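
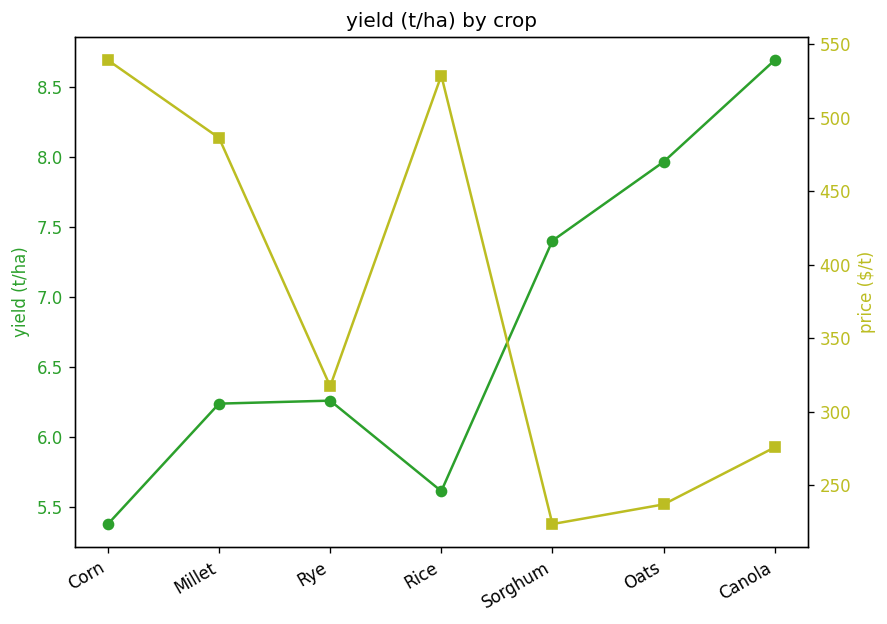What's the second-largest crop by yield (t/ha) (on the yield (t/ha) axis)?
Top 3 (on the yield (t/ha) axis): Canola ≈ 8.5, Oats ≈ 8.0, Sorghum ≈ 7.5.

Oats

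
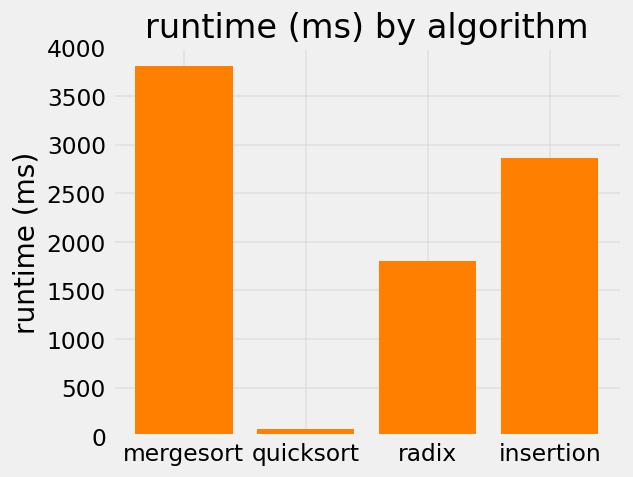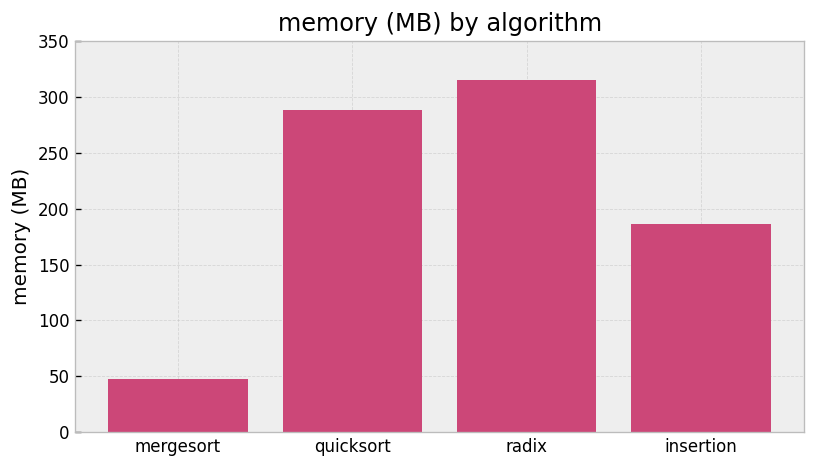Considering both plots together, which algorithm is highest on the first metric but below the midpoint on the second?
Chart 2 median memory (MB) ≈ 250; below-median algorithms: mergesort, insertion. Among those, mergesort has the highest runtime (ms) (≈ 4000).

mergesort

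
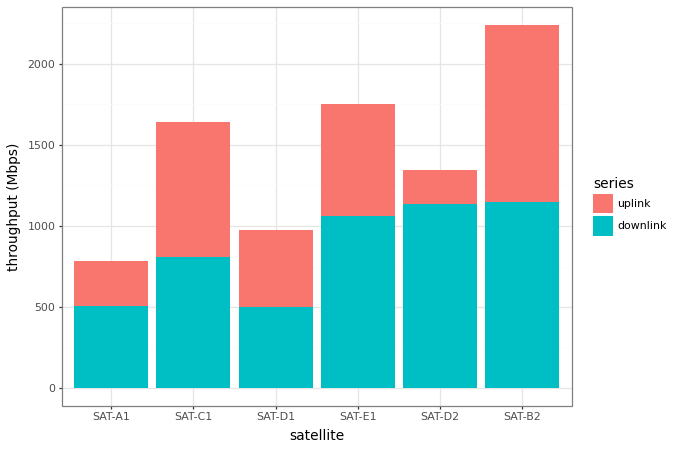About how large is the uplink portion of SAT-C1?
uplink top ≈ 1600, bottom ≈ 800; segment ≈ 800.

≈ 800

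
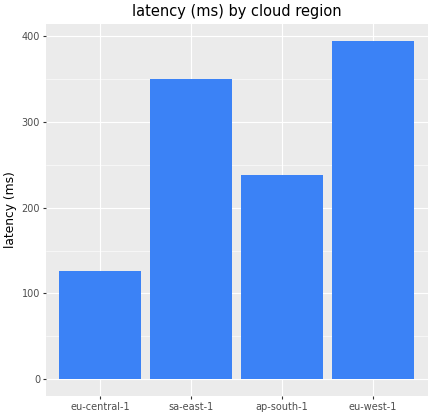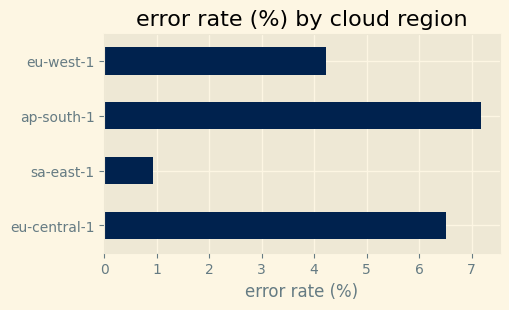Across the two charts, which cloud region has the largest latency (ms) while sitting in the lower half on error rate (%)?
eu-west-1

Chart 2 median error rate (%) ≈ 5; below-median cloud regions: sa-east-1, eu-west-1. Among those, eu-west-1 has the highest latency (ms) (≈ 400).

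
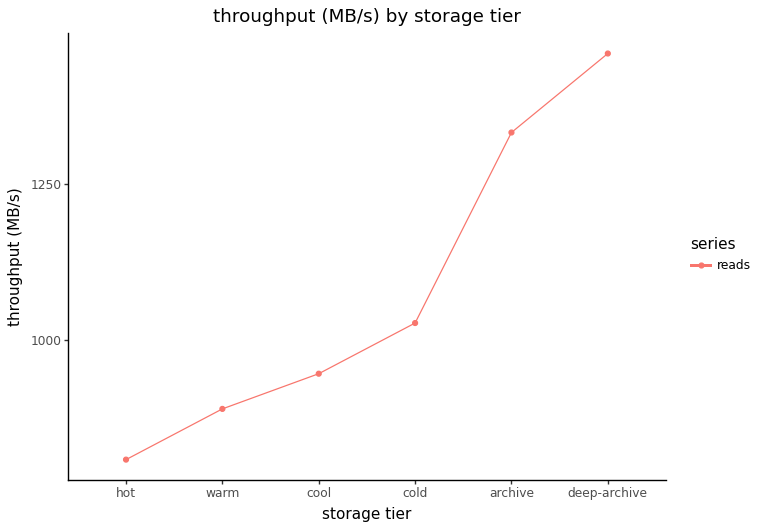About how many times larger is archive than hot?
≈ 1.62×

archive ≈ 1300, hot ≈ 800; 1300/800 ≈ 1.62.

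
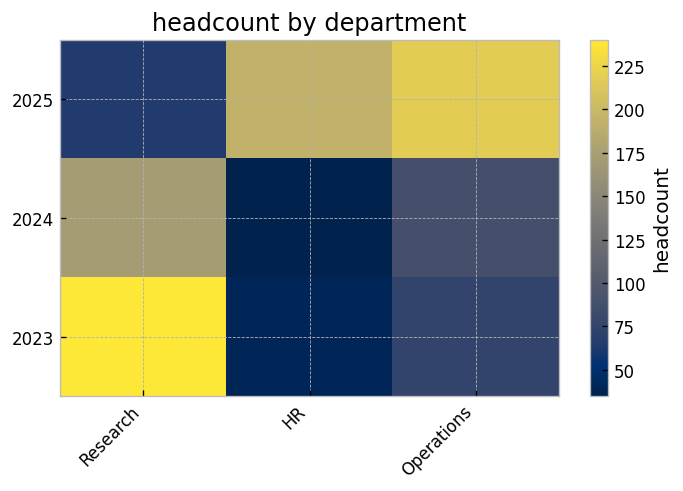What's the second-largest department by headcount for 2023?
Operations

Top 3 for 2023: Research ≈ 240, Operations ≈ 80, HR ≈ 40.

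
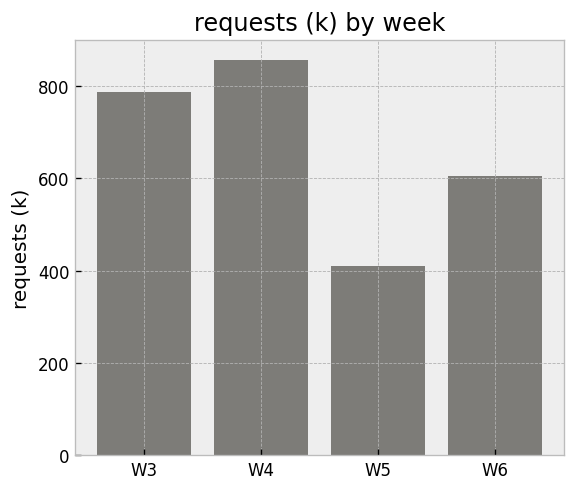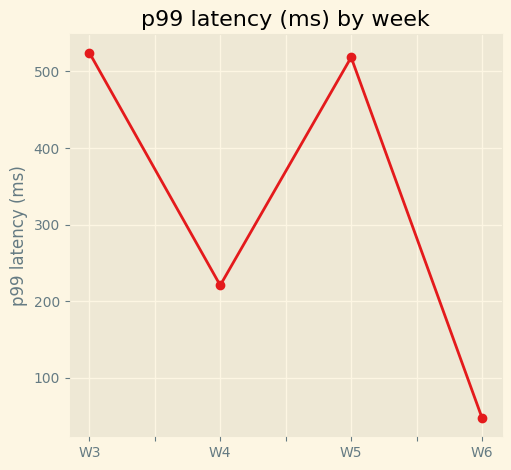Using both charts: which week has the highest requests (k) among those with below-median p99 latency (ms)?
Chart 2 median p99 latency (ms) ≈ 350; below-median weeks: W4, W6. Among those, W4 has the highest requests (k) (≈ 900).

W4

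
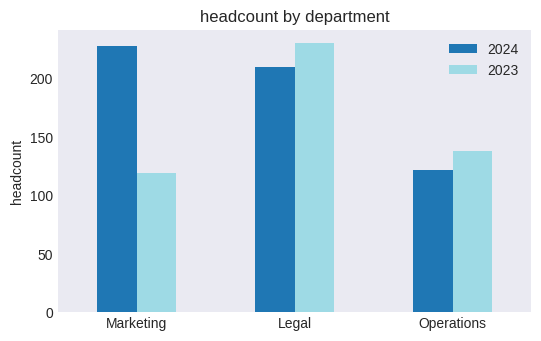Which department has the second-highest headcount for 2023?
Operations

Top 3 for 2023: Legal ≈ 240, Operations ≈ 140, Marketing ≈ 120.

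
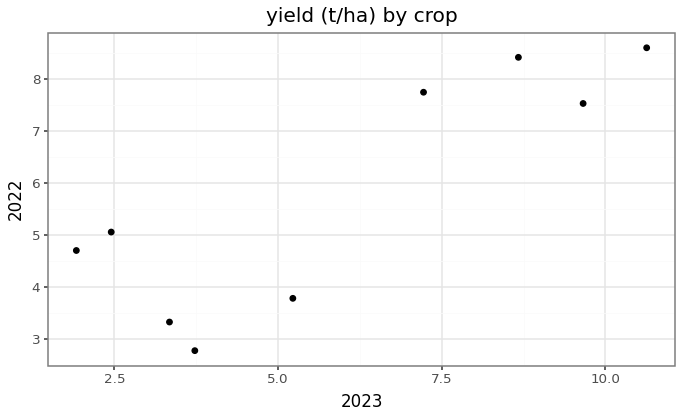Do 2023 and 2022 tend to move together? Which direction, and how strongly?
positive, strong

Points are positively correlated; strong (|r| ≈ 0.8).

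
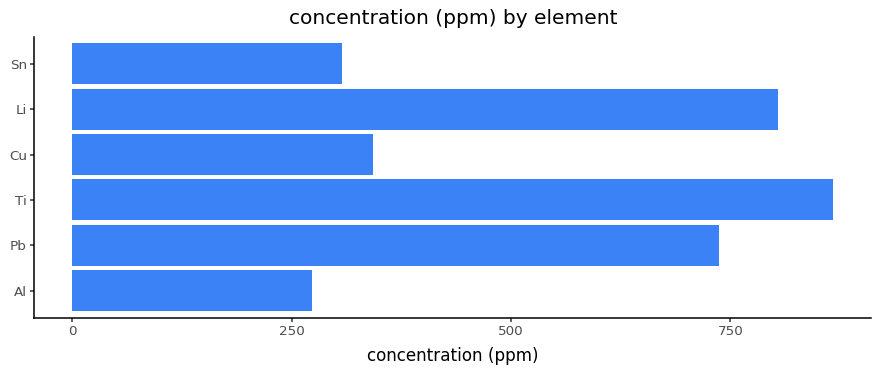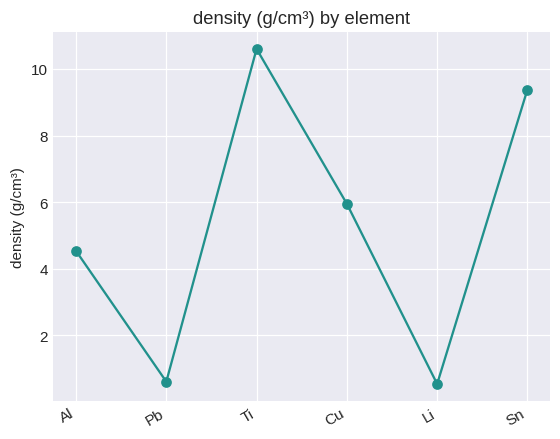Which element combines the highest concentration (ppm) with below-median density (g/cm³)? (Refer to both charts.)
Chart 2 median density (g/cm³) ≈ 5; below-median elements: Al, Pb, Li. Among those, Li has the highest concentration (ppm) (≈ 800).

Li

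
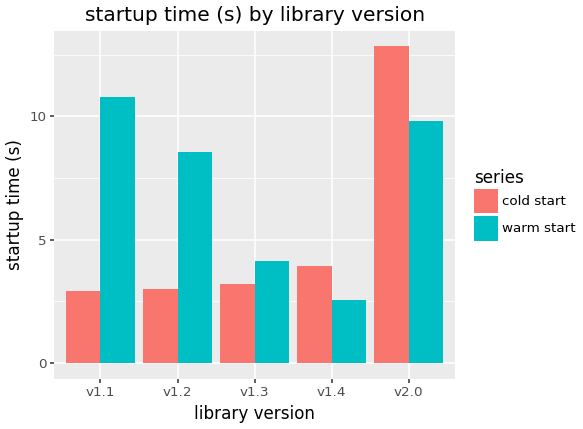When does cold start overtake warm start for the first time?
v1.3: cold start ≈ 4 vs warm start ≈ 4 (not yet); v1.4: cold start ≈ 4 vs warm start ≈ 2 (first crossover).

v1.4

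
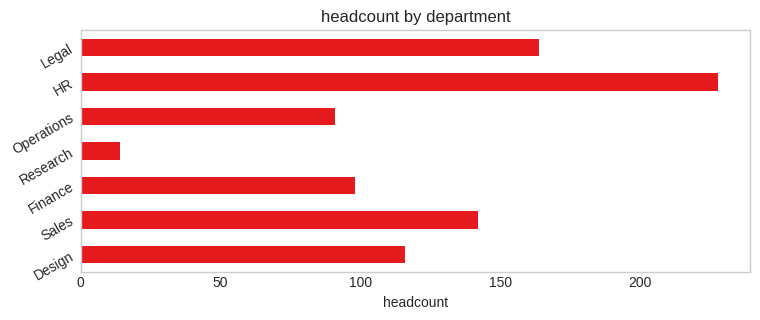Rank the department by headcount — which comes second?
Top 3: HR ≈ 220, Legal ≈ 160, Sales ≈ 140.

Legal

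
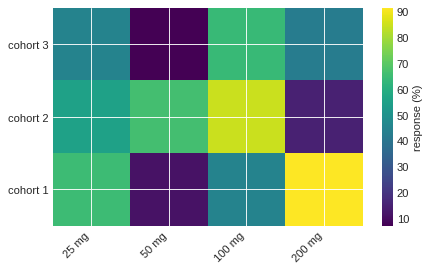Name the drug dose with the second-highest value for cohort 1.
25 mg

Top 3 for cohort 1: 200 mg ≈ 90, 25 mg ≈ 60, 100 mg ≈ 40.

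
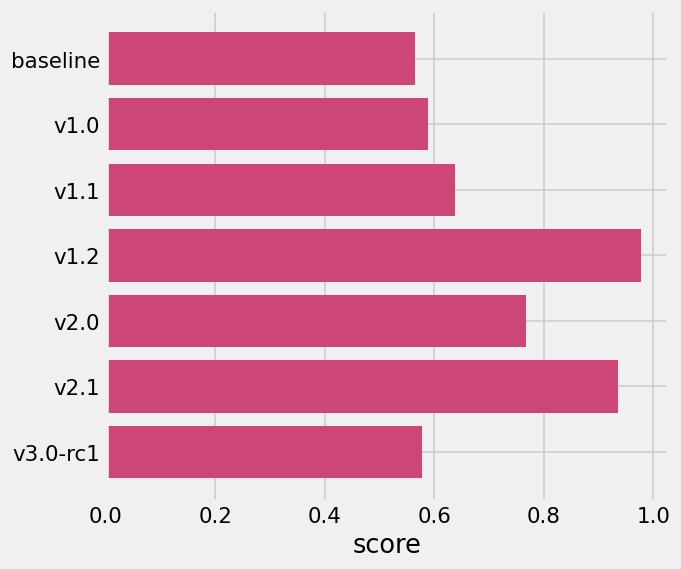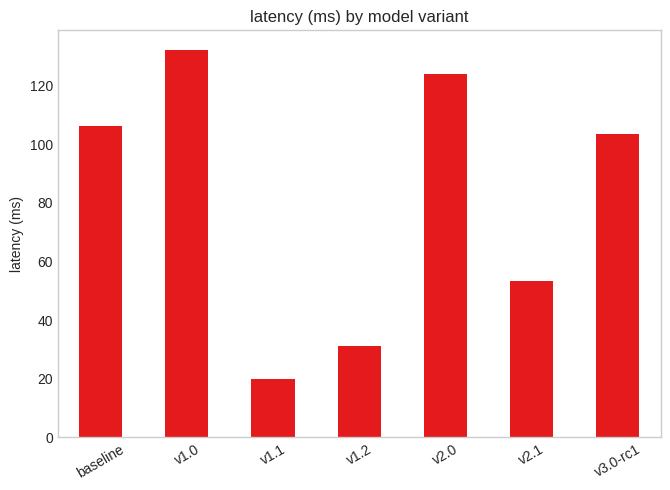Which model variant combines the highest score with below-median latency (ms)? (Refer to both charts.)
Chart 2 median latency (ms) ≈ 100; below-median model variants: v1.1, v1.2, v2.1. Among those, v1.2 has the highest score (≈ 1).

v1.2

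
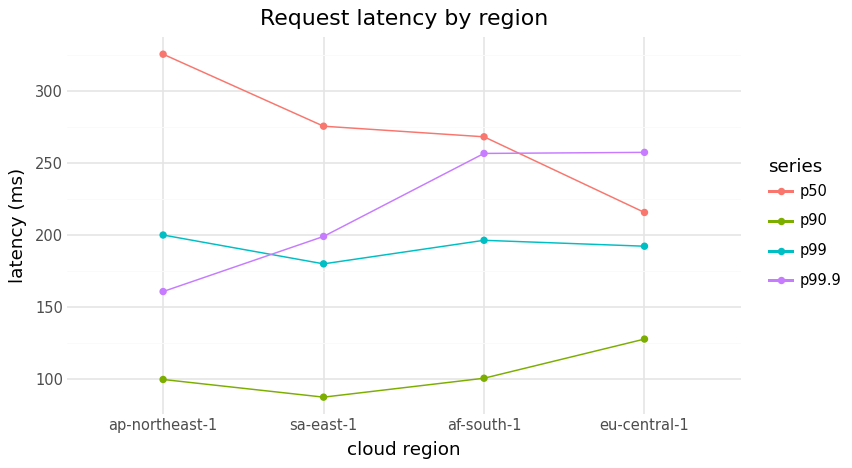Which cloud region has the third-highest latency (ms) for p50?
af-south-1

Top 4 for p50: ap-northeast-1 ≈ 320, sa-east-1 ≈ 280, af-south-1 ≈ 260, eu-central-1 ≈ 220.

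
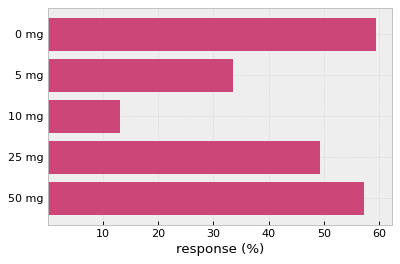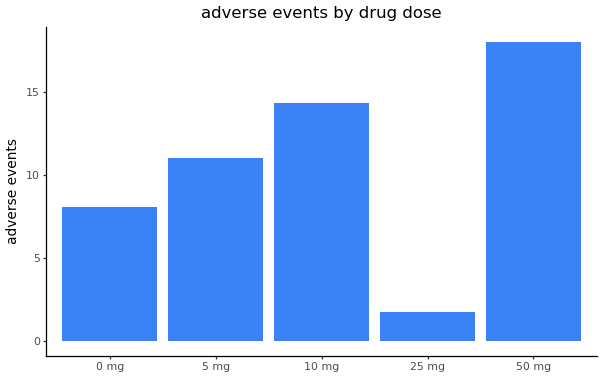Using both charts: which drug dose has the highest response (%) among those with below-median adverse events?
Chart 2 median adverse events ≈ 10; below-median drug doses: 0 mg, 25 mg. Among those, 0 mg has the highest response (%) (≈ 60).

0 mg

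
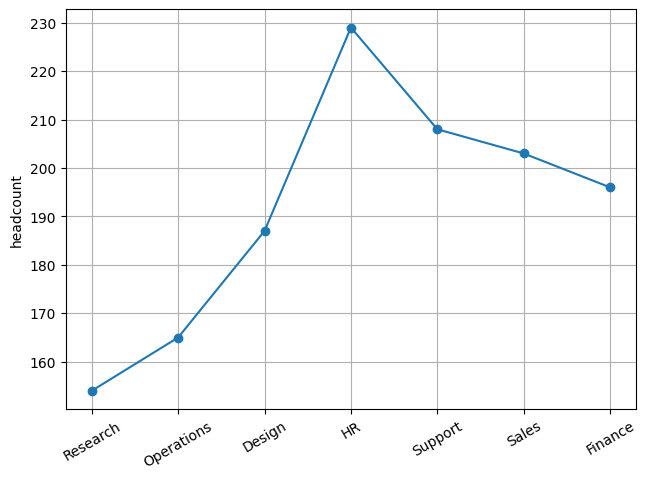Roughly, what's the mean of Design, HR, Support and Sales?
≈ 208

(190 + 230 + 210 + 200) / 4 ≈ 208.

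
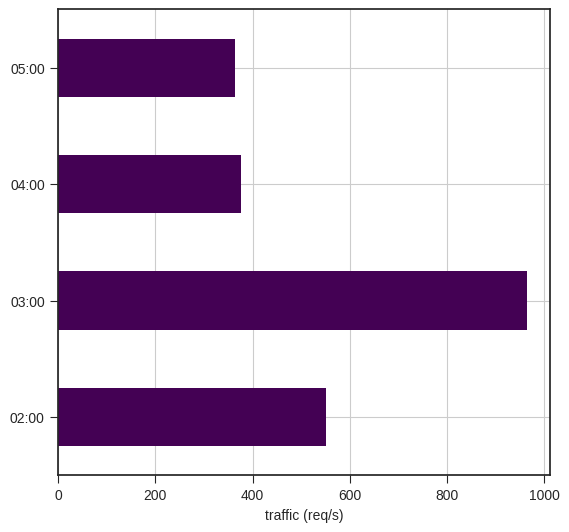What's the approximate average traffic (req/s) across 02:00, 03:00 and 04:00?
≈ 667

(600 + 1000 + 400) / 3 ≈ 667.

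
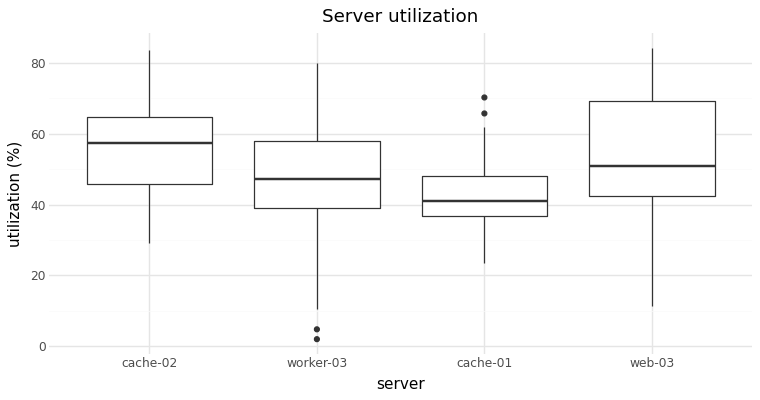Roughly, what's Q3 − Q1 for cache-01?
Q3 ≈ 48, Q1 ≈ 36; IQR ≈ 12.

≈ 12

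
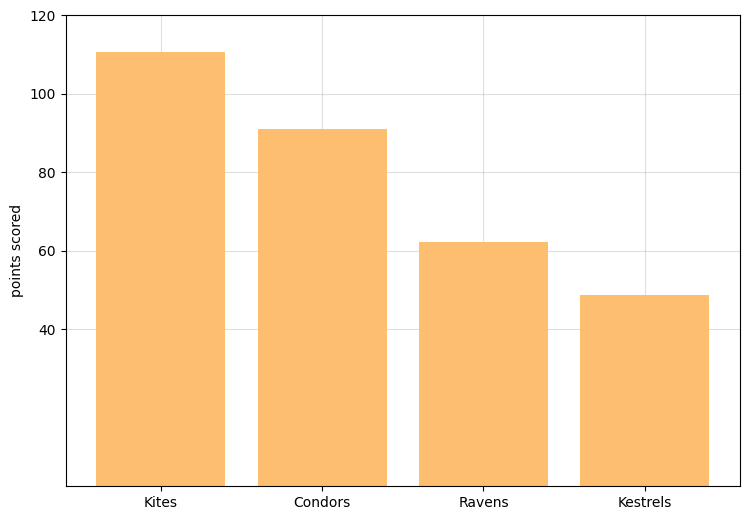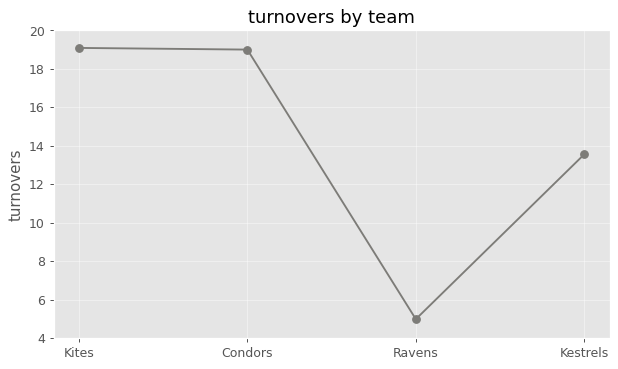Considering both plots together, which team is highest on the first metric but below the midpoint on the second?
Ravens

Chart 2 median turnovers ≈ 16; below-median teams: Ravens, Kestrels. Among those, Ravens has the highest points scored (≈ 60).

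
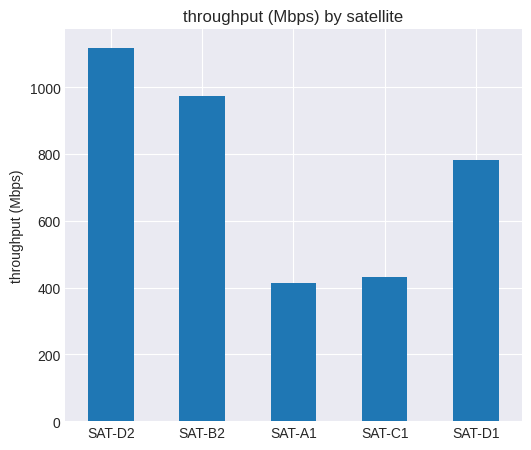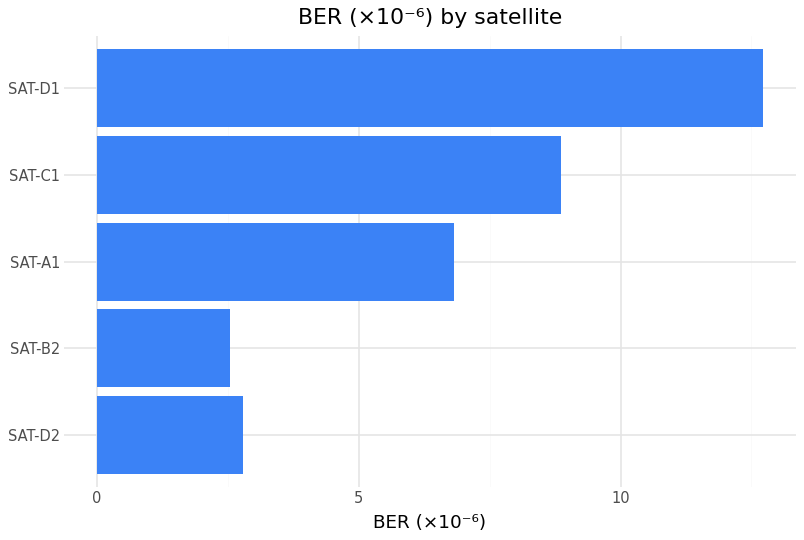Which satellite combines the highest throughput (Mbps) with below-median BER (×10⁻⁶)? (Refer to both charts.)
SAT-D2

Chart 2 median BER (×10⁻⁶) ≈ 6; below-median satellites: SAT-D2, SAT-B2. Among those, SAT-D2 has the highest throughput (Mbps) (≈ 1200).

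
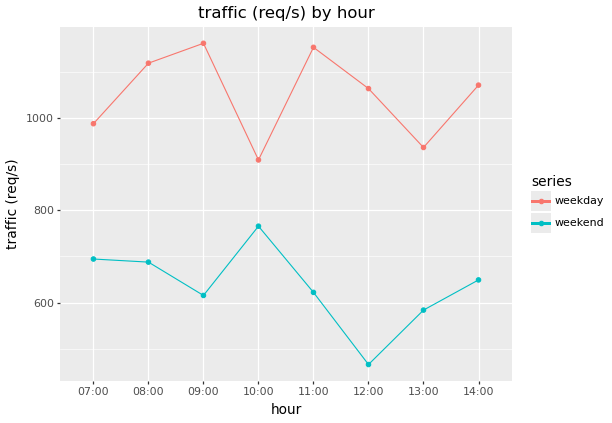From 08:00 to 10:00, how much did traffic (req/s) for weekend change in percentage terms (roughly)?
08:00 ≈ 700, 10:00 ≈ 800; (800 − 700) / 700 ≈ +14.3%.

≈ +14.3%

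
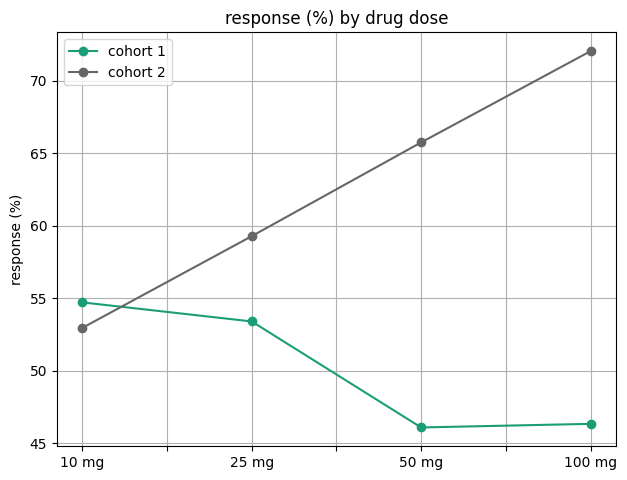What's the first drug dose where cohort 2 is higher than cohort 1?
25 mg

10 mg: cohort 2 ≈ 55 vs cohort 1 ≈ 55 (not yet); 25 mg: cohort 2 ≈ 60 vs cohort 1 ≈ 55 (first crossover).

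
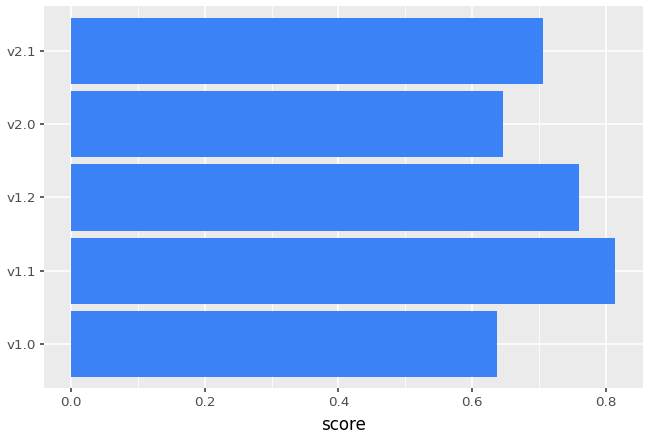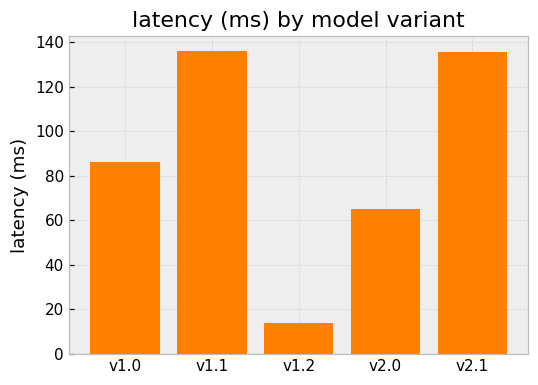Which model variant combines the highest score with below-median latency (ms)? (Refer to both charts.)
Chart 2 median latency (ms) ≈ 80; below-median model variants: v1.2, v2.0. Among those, v1.2 has the highest score (≈ 0.8).

v1.2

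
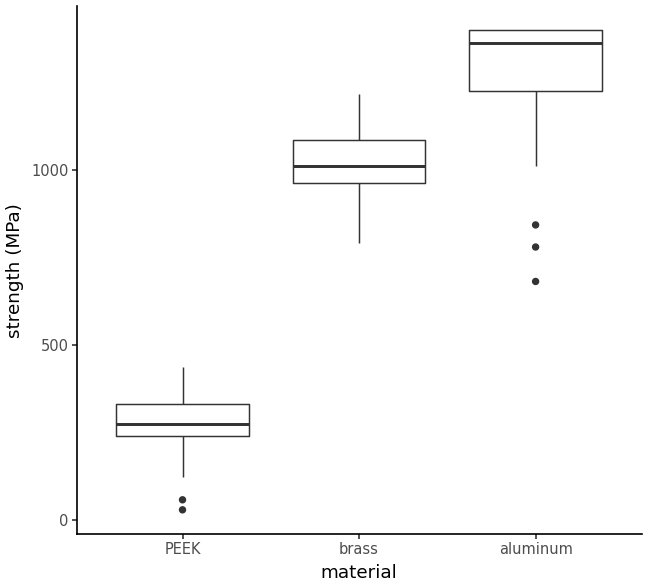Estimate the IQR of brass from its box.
Q3 ≈ 1100, Q1 ≈ 1000; IQR ≈ 100.

≈ 100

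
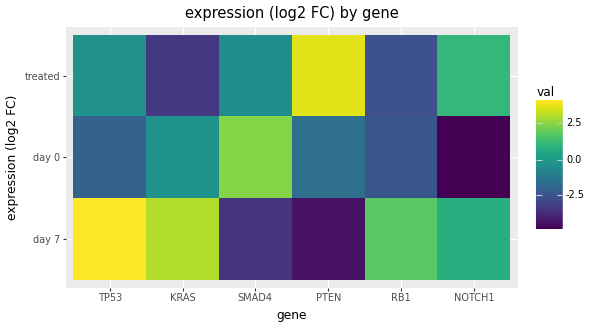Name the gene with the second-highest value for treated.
NOTCH1

Top 3 for treated: PTEN ≈ 4, NOTCH1 ≈ 1, TP53 ≈ 0.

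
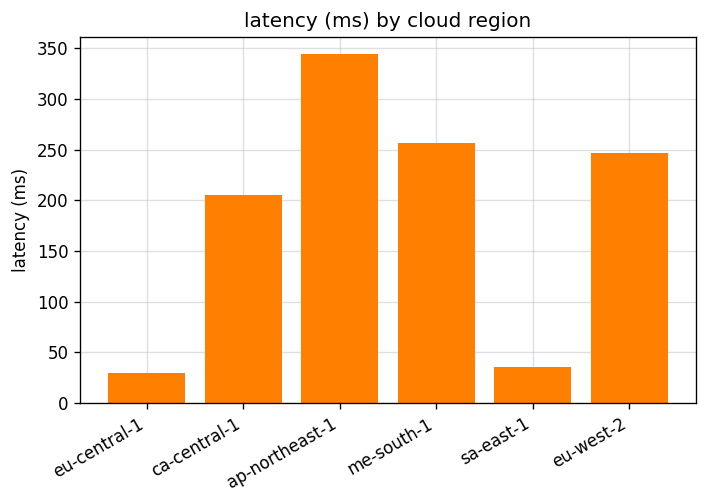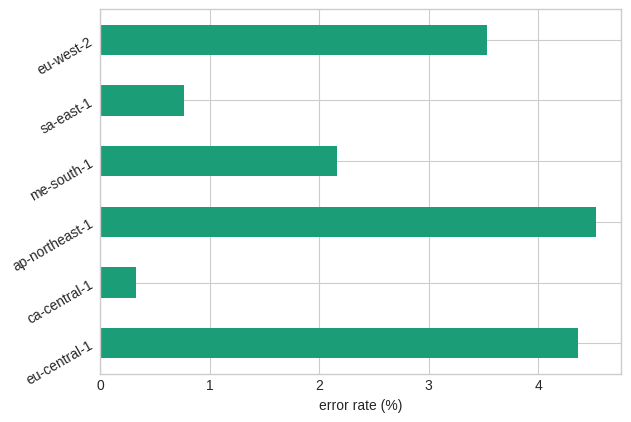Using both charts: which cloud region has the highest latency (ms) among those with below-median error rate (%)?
me-south-1

Chart 2 median error rate (%) ≈ 3; below-median cloud regions: ca-central-1, me-south-1, sa-east-1. Among those, me-south-1 has the highest latency (ms) (≈ 250).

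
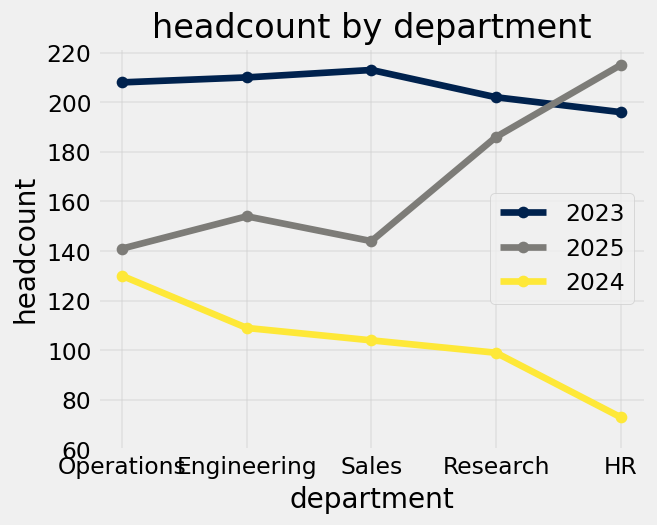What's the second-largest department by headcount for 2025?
Top 3 for 2025: HR ≈ 220, Research ≈ 180, Engineering ≈ 160.

Research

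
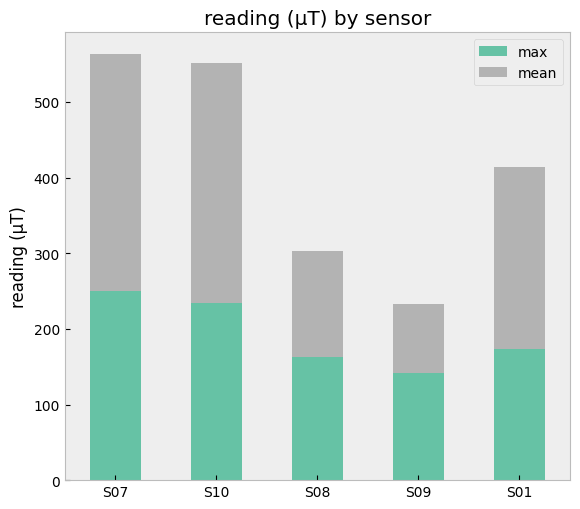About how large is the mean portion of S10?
mean top ≈ 550, bottom ≈ 250; segment ≈ 300.

≈ 300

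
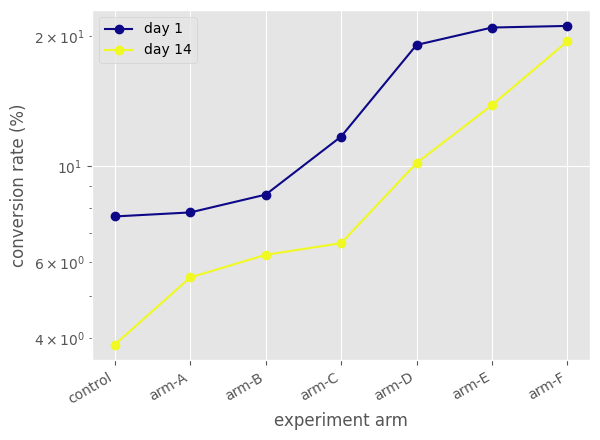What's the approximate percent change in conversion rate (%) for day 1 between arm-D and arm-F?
arm-D ≈ 20, arm-F ≈ 22; (22 − 20) / 20 ≈ +10%.

≈ +10%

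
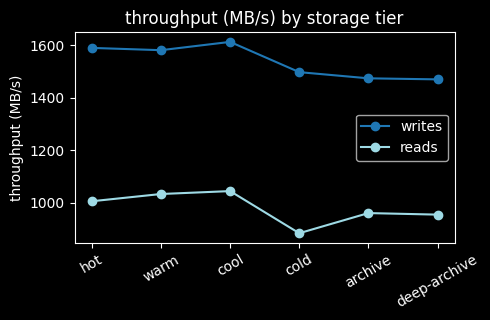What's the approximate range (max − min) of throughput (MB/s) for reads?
≈ 100

Max cool ≈ 1000, min cold ≈ 900; range ≈ 100.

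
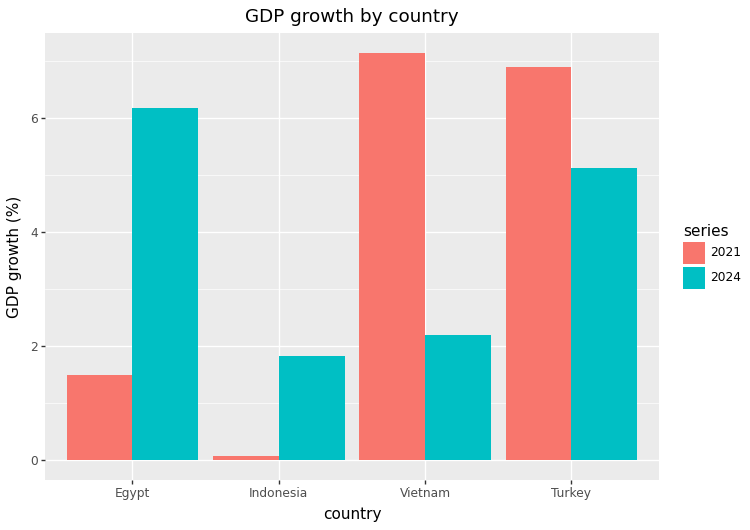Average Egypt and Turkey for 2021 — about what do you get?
≈ 4

(1 + 7) / 2 ≈ 4.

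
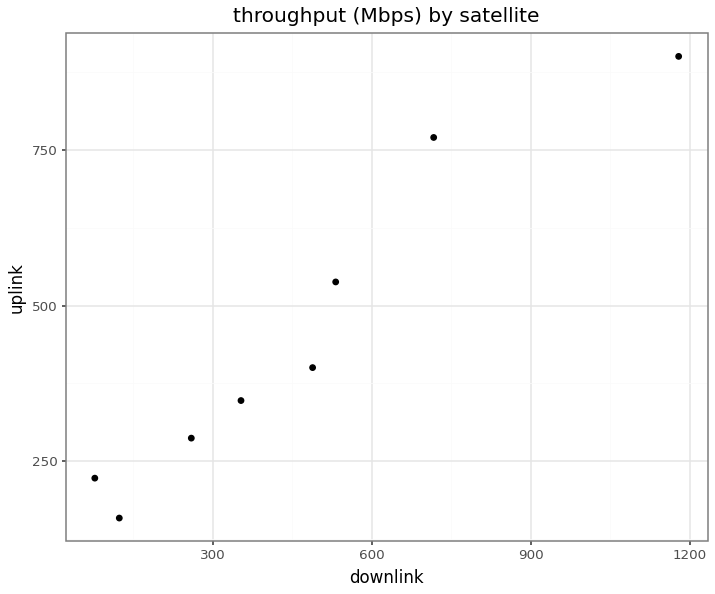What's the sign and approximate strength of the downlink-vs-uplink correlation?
Points are positively correlated; strong (|r| ≈ 1.0).

positive, strong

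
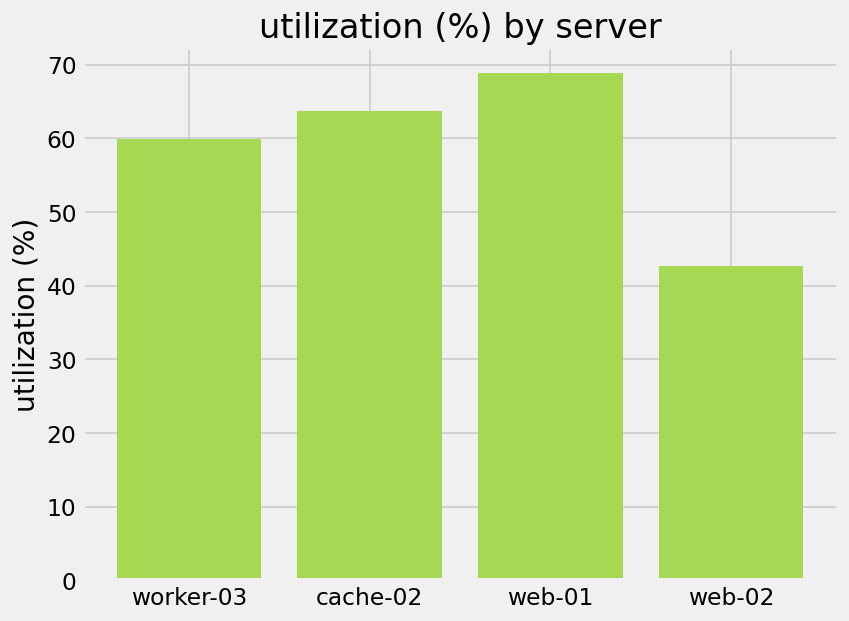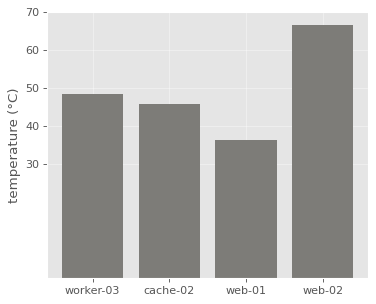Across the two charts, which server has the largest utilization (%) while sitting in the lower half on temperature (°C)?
web-01

Chart 2 median temperature (°C) ≈ 50; below-median servers: cache-02, web-01. Among those, web-01 has the highest utilization (%) (≈ 70).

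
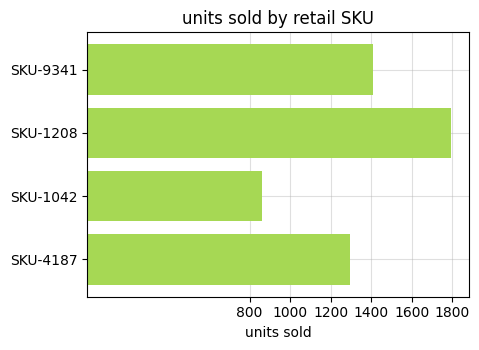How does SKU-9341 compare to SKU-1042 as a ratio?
SKU-9341 ≈ 1400, SKU-1042 ≈ 800; 1400/800 ≈ 1.75.

≈ 1.75×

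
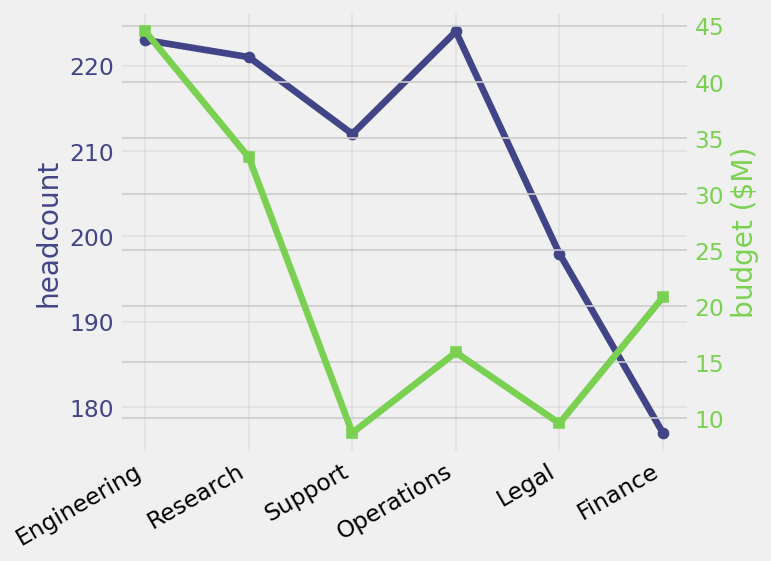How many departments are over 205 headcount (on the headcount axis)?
4

Above 205: Engineering, Research, Support, Operations.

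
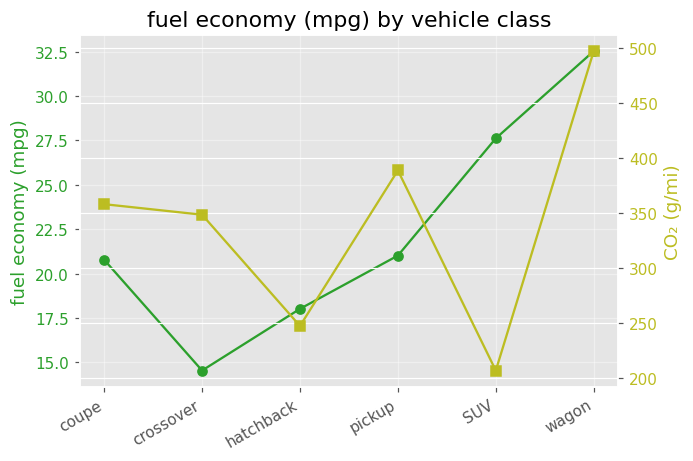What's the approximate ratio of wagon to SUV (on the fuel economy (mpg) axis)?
≈ 1.14×

wagon ≈ 32, SUV ≈ 28; 32/28 ≈ 1.14.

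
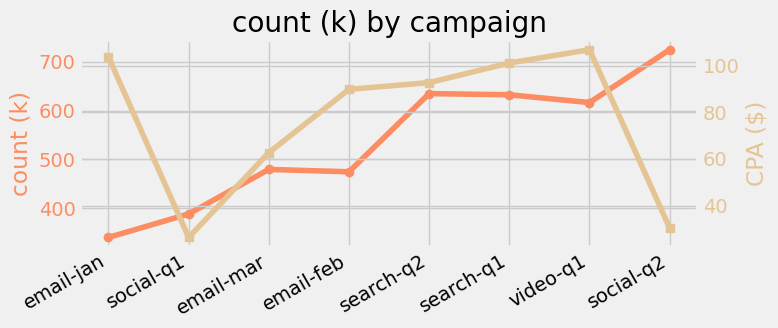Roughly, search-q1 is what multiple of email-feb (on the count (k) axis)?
≈ 1.44×

search-q1 ≈ 650, email-feb ≈ 450; 650/450 ≈ 1.44.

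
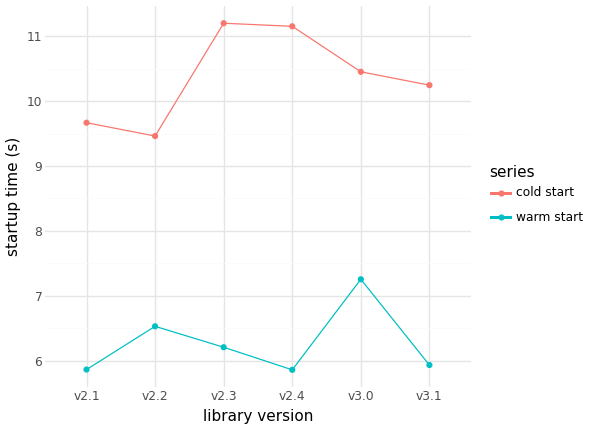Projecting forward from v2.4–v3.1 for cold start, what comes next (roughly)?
Last three: 11.0, 10.5, 10.0 → slope ≈ -0.5/step → next ≈ 9.5.

≈ 9.5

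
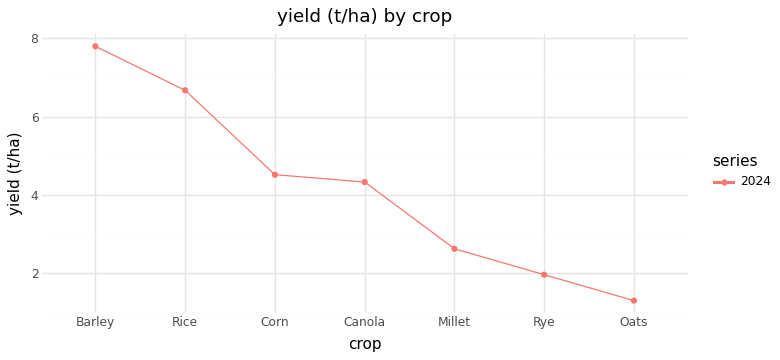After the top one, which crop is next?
Top 3: Barley ≈ 8, Rice ≈ 7, Corn ≈ 5.

Rice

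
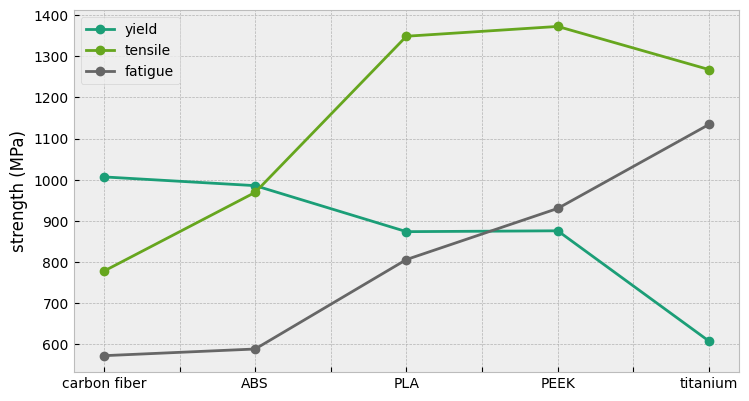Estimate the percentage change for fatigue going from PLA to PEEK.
≈ +12.5%

PLA ≈ 800, PEEK ≈ 900; (900 − 800) / 800 ≈ +12.5%.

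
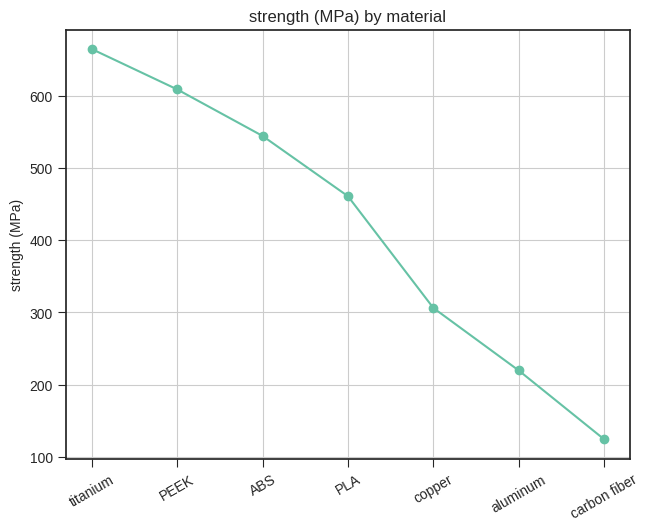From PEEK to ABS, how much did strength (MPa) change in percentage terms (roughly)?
PEEK ≈ 600, ABS ≈ 550; (550 − 600) / 600 ≈ -8.3%.

≈ -8.3%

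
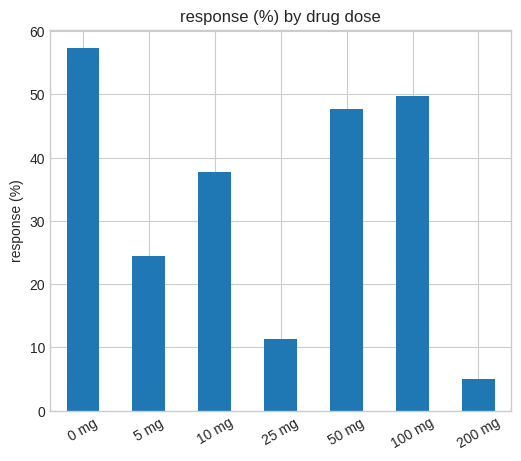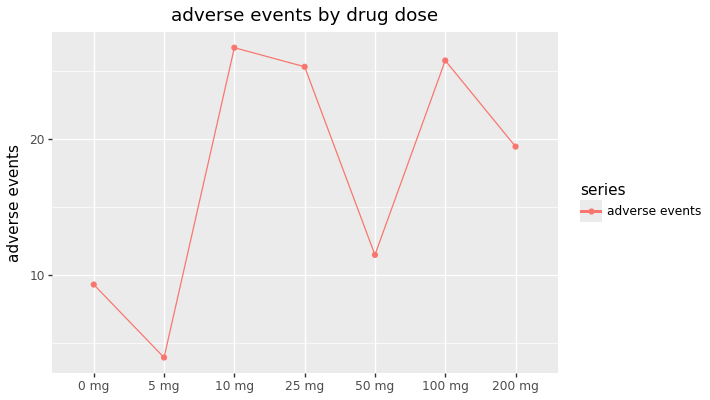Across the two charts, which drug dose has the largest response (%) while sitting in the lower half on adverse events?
Chart 2 median adverse events ≈ 20; below-median drug doses: 0 mg, 5 mg, 50 mg. Among those, 0 mg has the highest response (%) (≈ 60).

0 mg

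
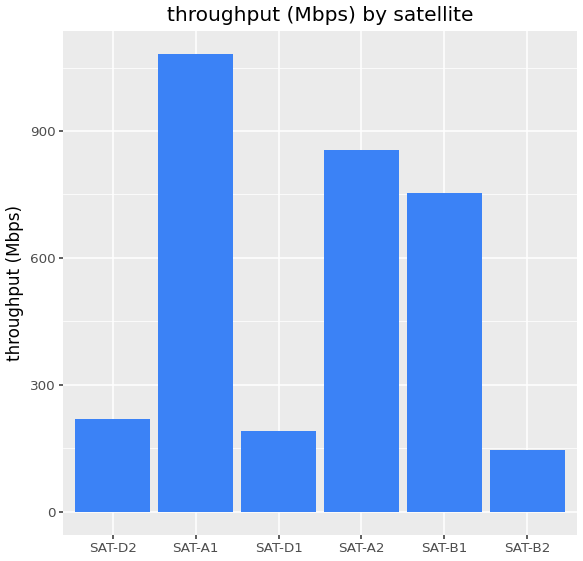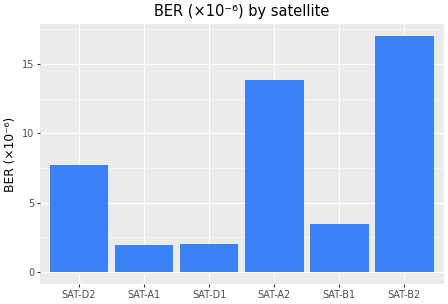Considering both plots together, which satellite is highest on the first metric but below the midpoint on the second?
SAT-A1

Chart 2 median BER (×10⁻⁶) ≈ 6; below-median satellites: SAT-A1, SAT-D1, SAT-B1. Among those, SAT-A1 has the highest throughput (Mbps) (≈ 1100).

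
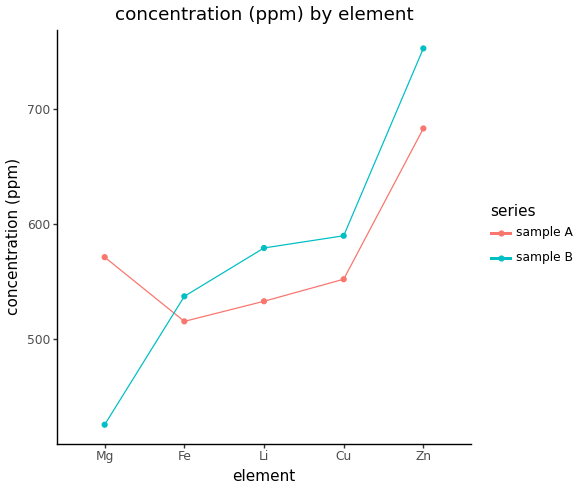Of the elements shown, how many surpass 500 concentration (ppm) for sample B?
Above 500: Fe, Li, Cu, Zn.

4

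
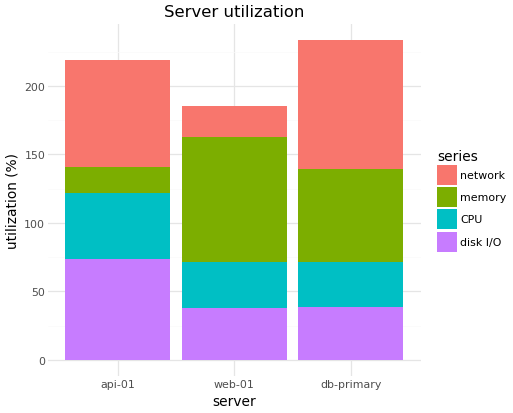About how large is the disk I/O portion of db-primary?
≈ 40

disk I/O top ≈ 40, bottom ≈ 0; segment ≈ 40.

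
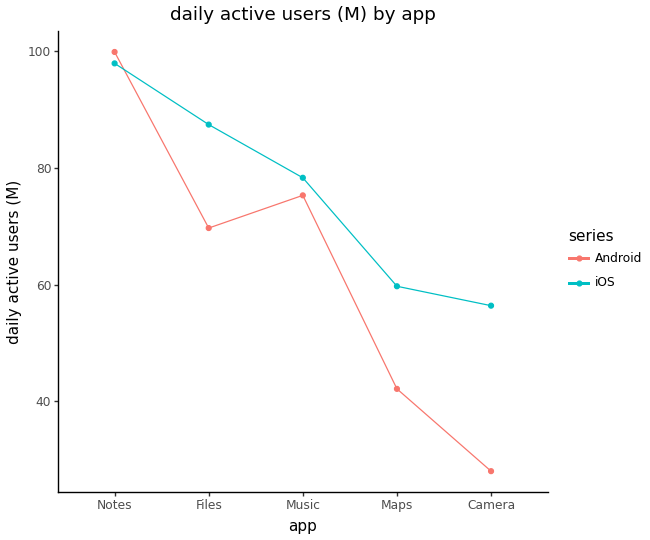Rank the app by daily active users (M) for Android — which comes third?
Top 4 for Android: Notes ≈ 100, Music ≈ 80, Files ≈ 70, Maps ≈ 40.

Files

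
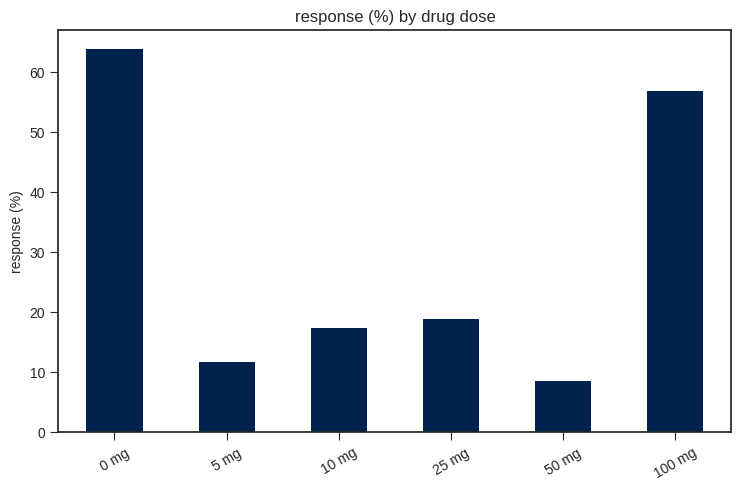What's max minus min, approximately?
≈ 50

Max 0 mg ≈ 60, min 50 mg ≈ 10; range ≈ 50.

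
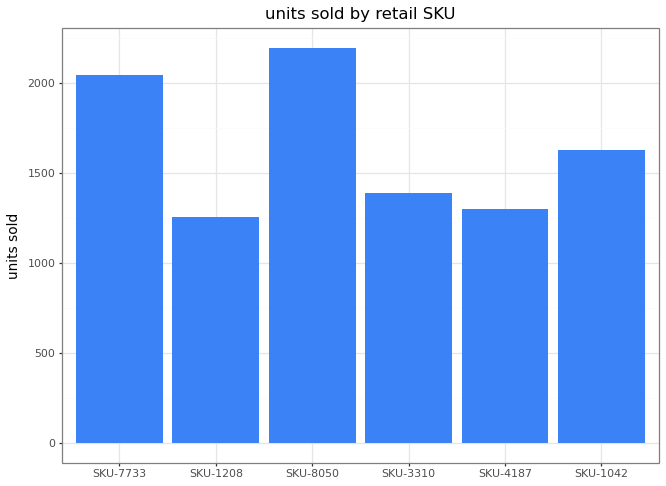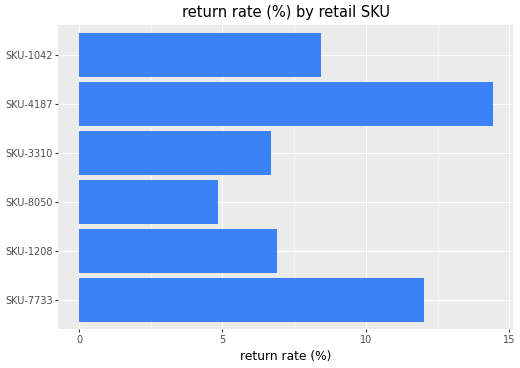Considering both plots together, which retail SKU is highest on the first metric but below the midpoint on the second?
SKU-8050

Chart 2 median return rate (%) ≈ 8; below-median retail SKUs: SKU-1208, SKU-8050, SKU-3310. Among those, SKU-8050 has the highest units sold (≈ 2000).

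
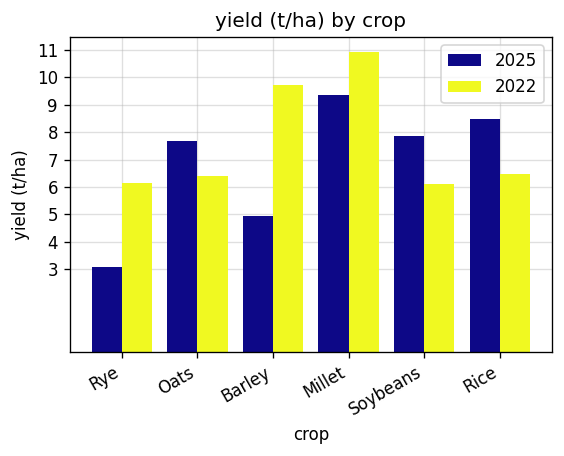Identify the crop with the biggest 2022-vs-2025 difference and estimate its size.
Barley: 2022 ≈ 10, 2025 ≈ 5 → gap ≈ 5. Next-largest (Rye) is only ≈ 3.

Barley, ≈ 5 t/ha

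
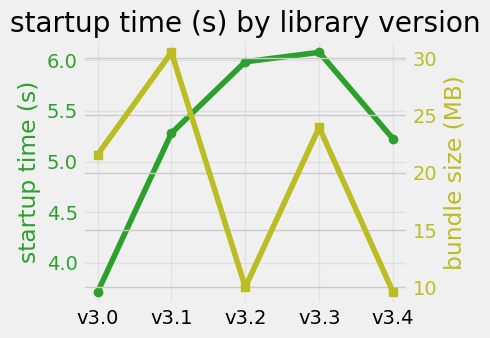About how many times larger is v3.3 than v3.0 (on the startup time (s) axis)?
v3.3 ≈ 6.0, v3.0 ≈ 3.8; 6.0/3.8 ≈ 1.58.

≈ 1.58×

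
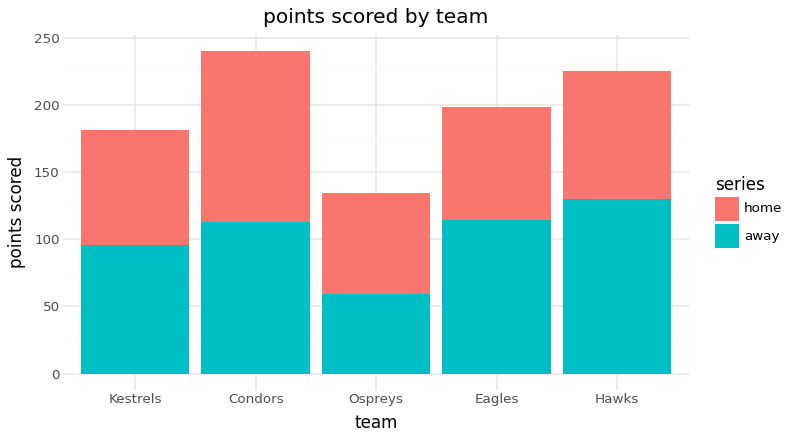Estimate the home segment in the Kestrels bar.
≈ 80

home top ≈ 180, bottom ≈ 100; segment ≈ 80.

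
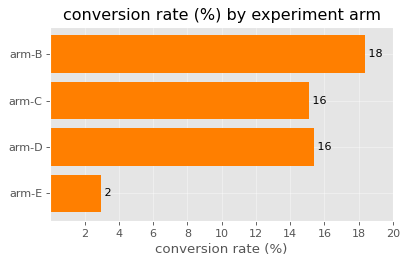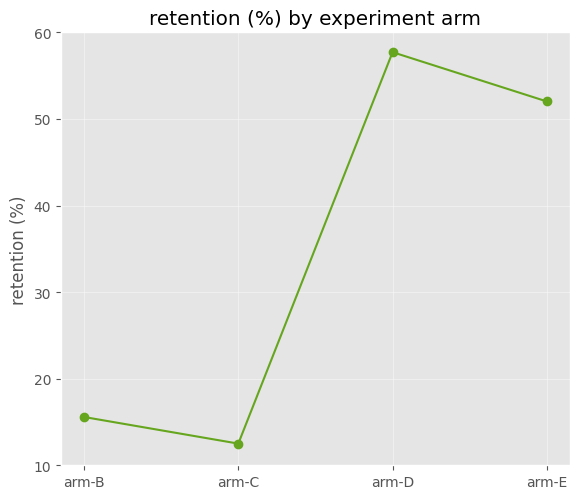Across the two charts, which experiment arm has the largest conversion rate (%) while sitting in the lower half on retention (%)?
Chart 2 median retention (%) ≈ 30; below-median experiment arms: arm-B, arm-C. Among those, arm-B has the highest conversion rate (%) (≈ 18).

arm-B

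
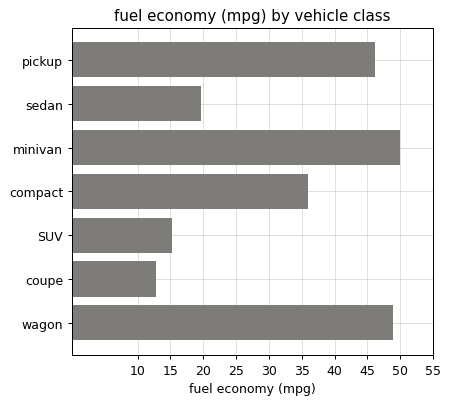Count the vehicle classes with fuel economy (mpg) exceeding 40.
3

Above 40: pickup, minivan, wagon.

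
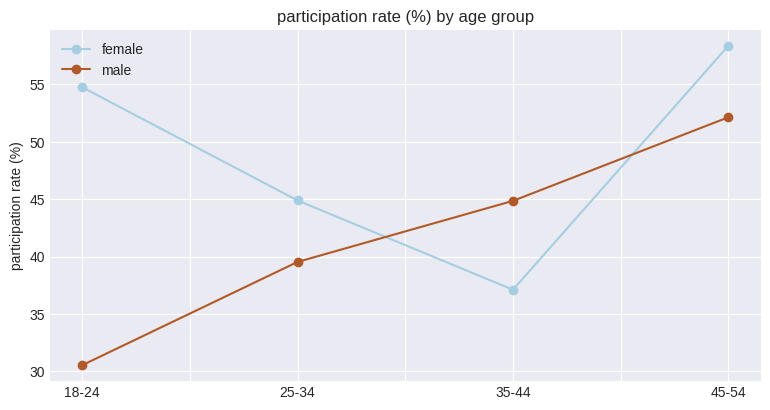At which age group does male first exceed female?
25-34: male ≈ 40 vs female ≈ 45 (not yet); 35-44: male ≈ 45 vs female ≈ 35 (first crossover).

35-44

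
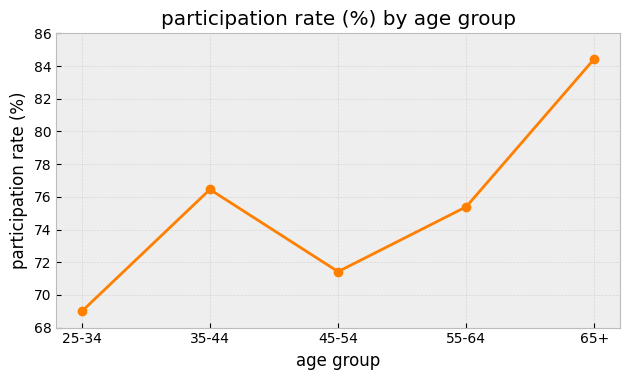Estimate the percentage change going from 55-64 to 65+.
≈ +10.5%

55-64 ≈ 76, 65+ ≈ 84; (84 − 76) / 76 ≈ +10.5%.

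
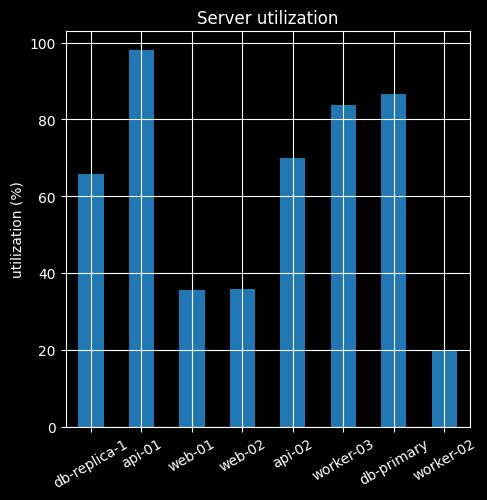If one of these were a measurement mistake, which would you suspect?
worker-02

worker-02 ≈ 20; the rest sit between ≈ 40 and ≈ 100.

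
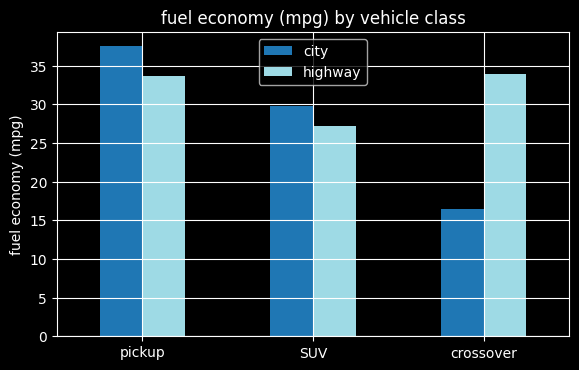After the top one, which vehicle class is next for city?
Top 3 for city: pickup ≈ 40, SUV ≈ 30, crossover ≈ 15.

SUV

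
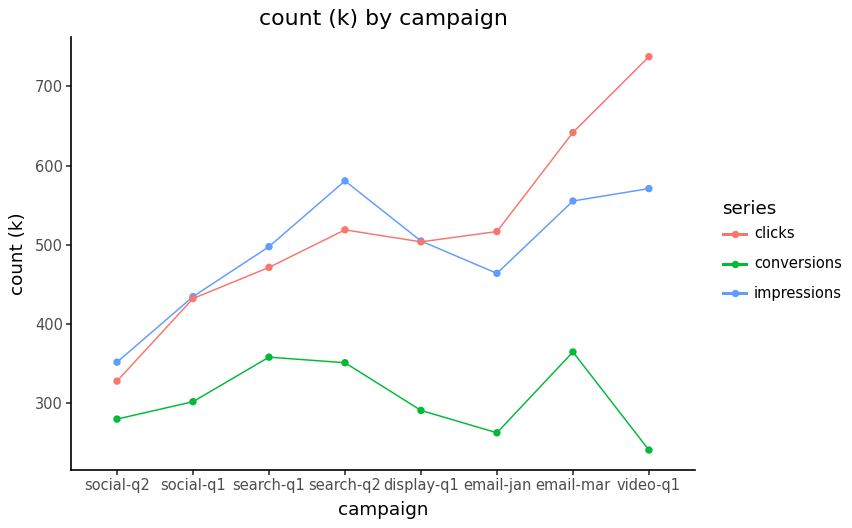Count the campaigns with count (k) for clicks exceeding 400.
Above 400: social-q1, search-q1, search-q2, display-q1, email-jan, email-mar, video-q1.

7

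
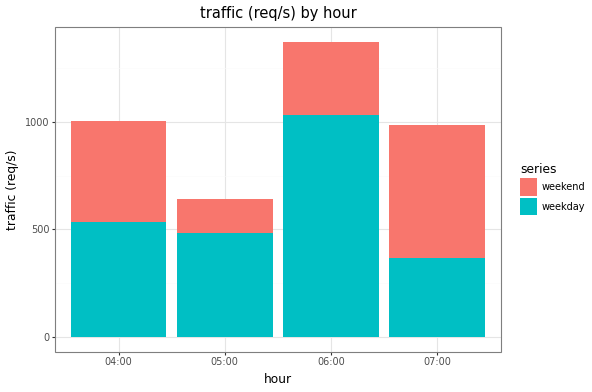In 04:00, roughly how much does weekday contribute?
≈ 600

weekday top ≈ 600, bottom ≈ 0; segment ≈ 600.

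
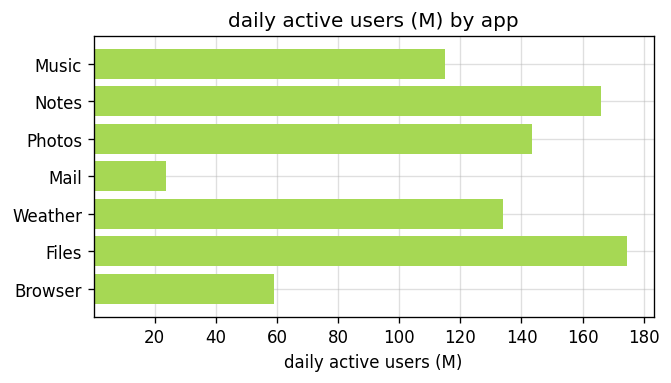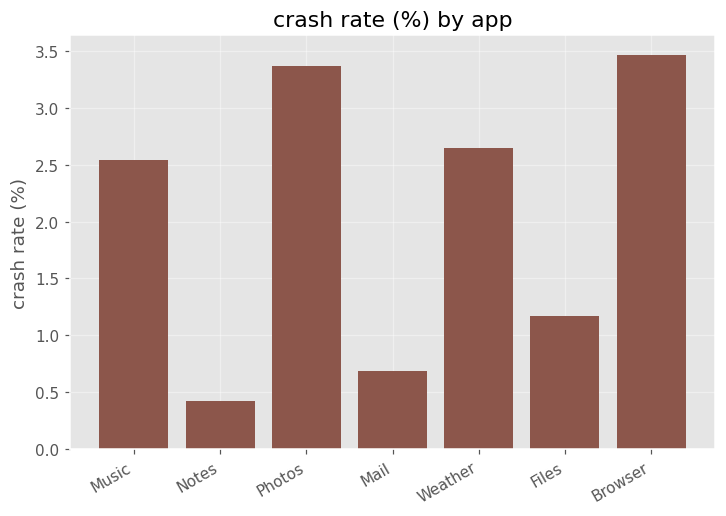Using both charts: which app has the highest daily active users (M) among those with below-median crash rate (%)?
Files

Chart 2 median crash rate (%) ≈ 2.5; below-median apps: Notes, Mail, Files. Among those, Files has the highest daily active users (M) (≈ 180).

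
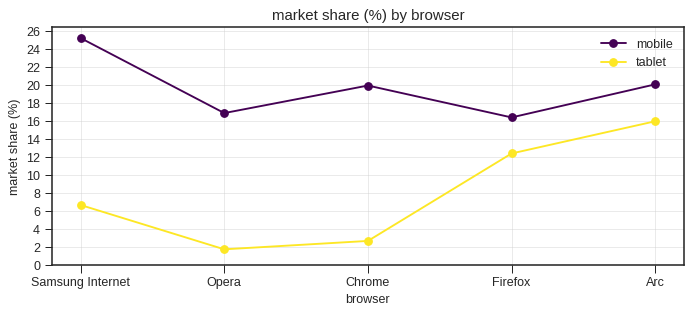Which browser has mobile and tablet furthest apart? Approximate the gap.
Samsung Internet, ≈ 20 %

Samsung Internet: mobile ≈ 26, tablet ≈ 6 → gap ≈ 20. Next-largest (Chrome) is only ≈ 18.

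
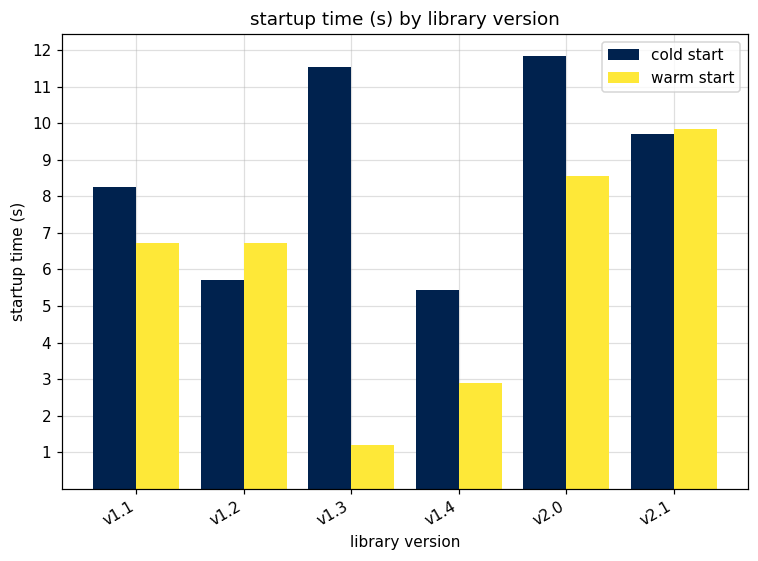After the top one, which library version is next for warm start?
Top 3 for warm start: v2.1 ≈ 10, v2.0 ≈ 9, v1.2 ≈ 7.

v2.0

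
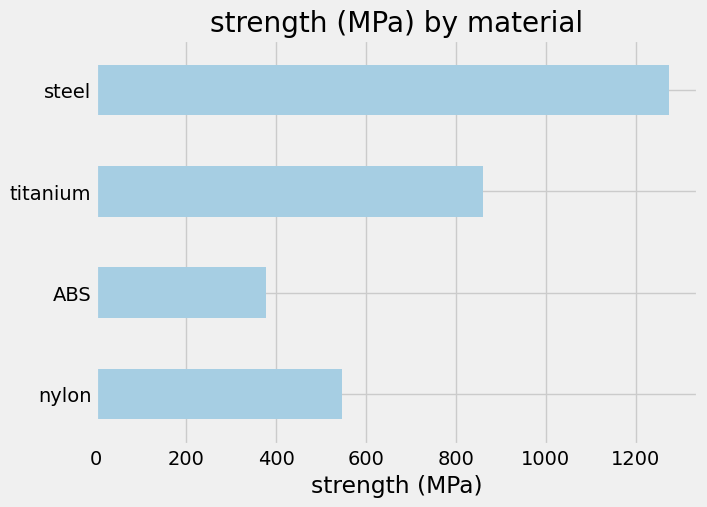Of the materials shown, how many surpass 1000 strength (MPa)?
1

Above 1000: steel.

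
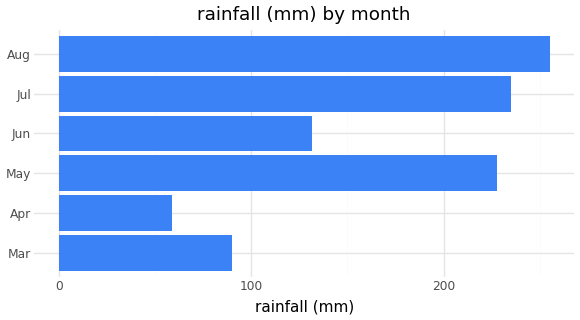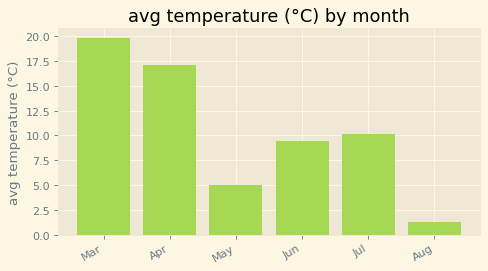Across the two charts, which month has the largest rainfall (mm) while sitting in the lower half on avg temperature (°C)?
Aug

Chart 2 median avg temperature (°C) ≈ 10; below-median months: May, Jun, Aug. Among those, Aug has the highest rainfall (mm) (≈ 250).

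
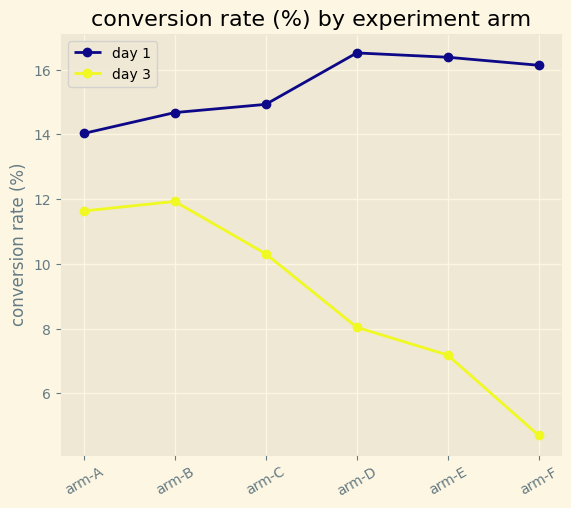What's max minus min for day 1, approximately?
≈ 3

Max arm-D ≈ 17, min arm-A ≈ 14; range ≈ 3.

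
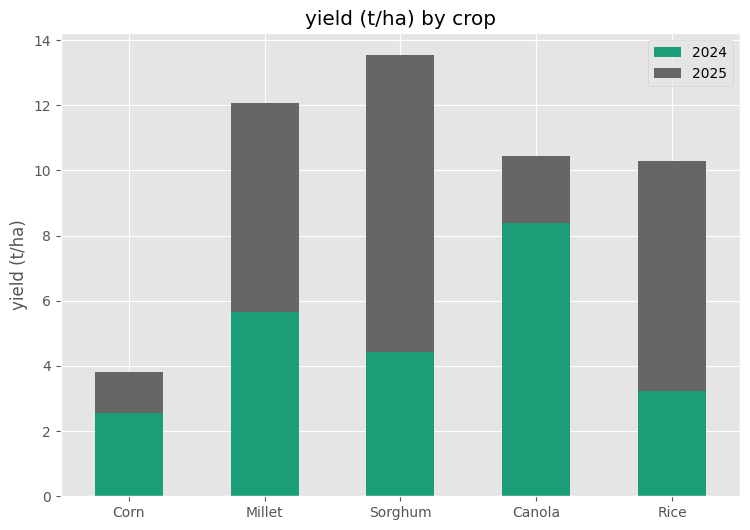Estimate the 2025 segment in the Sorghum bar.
≈ 10

2025 top ≈ 14, bottom ≈ 4; segment ≈ 10.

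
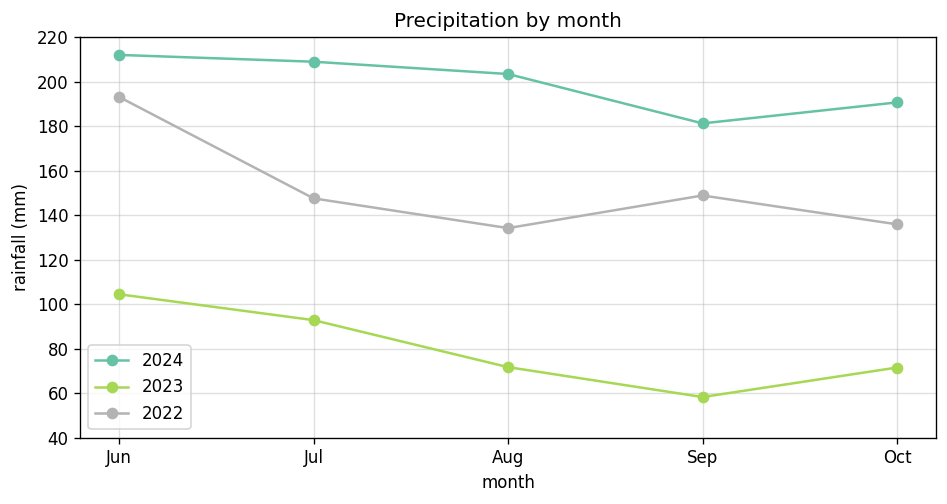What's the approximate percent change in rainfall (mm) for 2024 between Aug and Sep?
Aug ≈ 200, Sep ≈ 180; (180 − 200) / 200 ≈ -10%.

≈ -10%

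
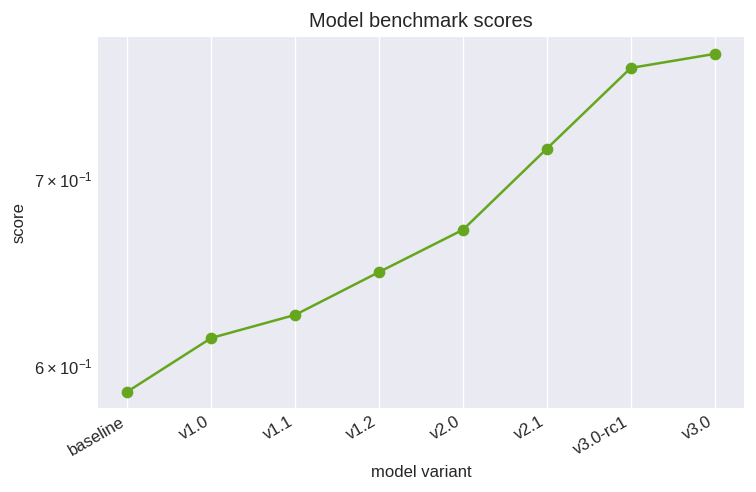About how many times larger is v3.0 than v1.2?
v3.0 ≈ 0.78, v1.2 ≈ 0.64; 0.78/0.64 ≈ 1.22.

≈ 1.22×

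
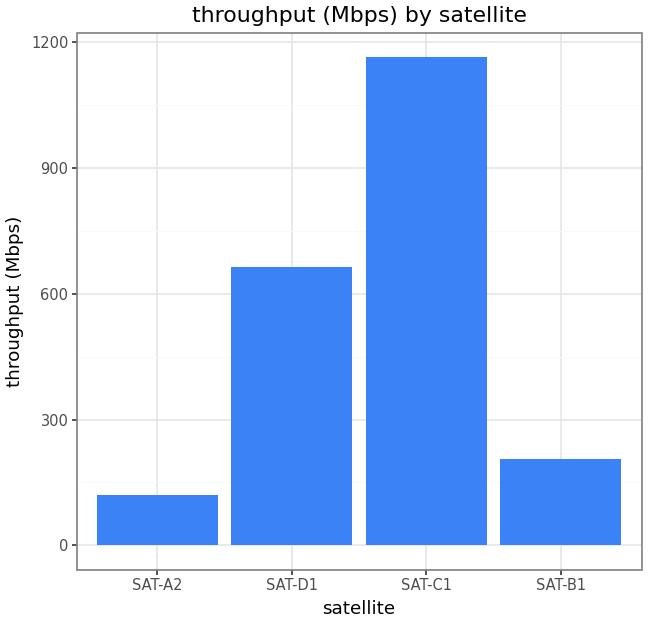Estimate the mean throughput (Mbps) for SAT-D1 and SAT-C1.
(700 + 1200) / 2 ≈ 950.

≈ 950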